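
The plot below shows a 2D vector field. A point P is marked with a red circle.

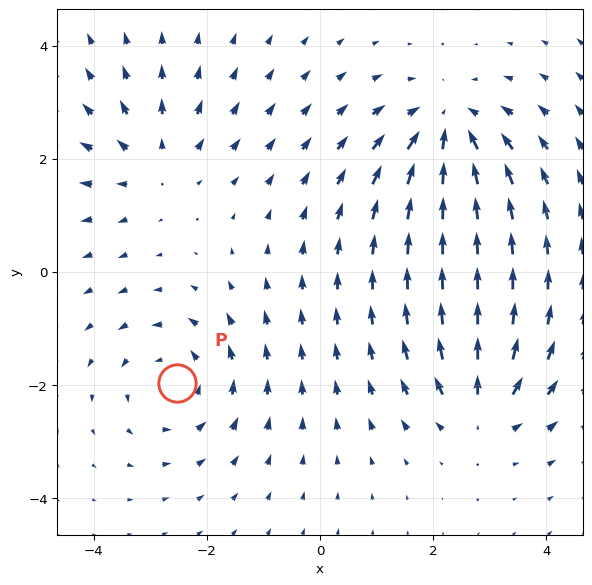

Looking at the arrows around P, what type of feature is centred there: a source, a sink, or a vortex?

vortex

At P (-2.5, -2.0) the arrows circulate counterclockwise. Divergence ≈0, curl about +3 — near-zero divergence with nonzero curl is a vortex.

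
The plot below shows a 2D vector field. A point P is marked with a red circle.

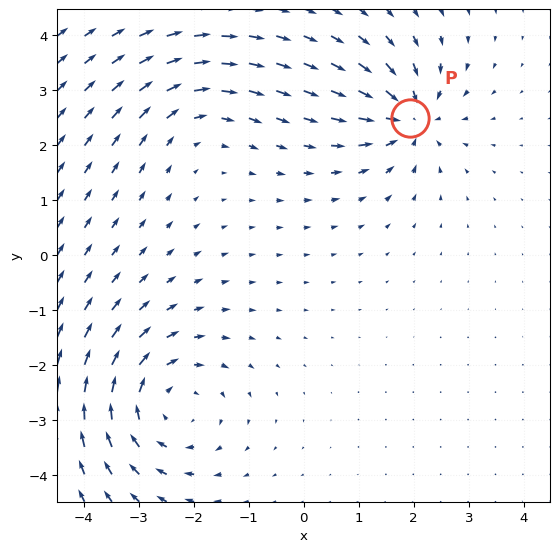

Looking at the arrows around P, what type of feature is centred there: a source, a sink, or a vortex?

At P (1.9, 2.5) the arrows converge inward. Divergence about -4, curl ≈0 — negative divergence with near-zero curl is a sink.

sink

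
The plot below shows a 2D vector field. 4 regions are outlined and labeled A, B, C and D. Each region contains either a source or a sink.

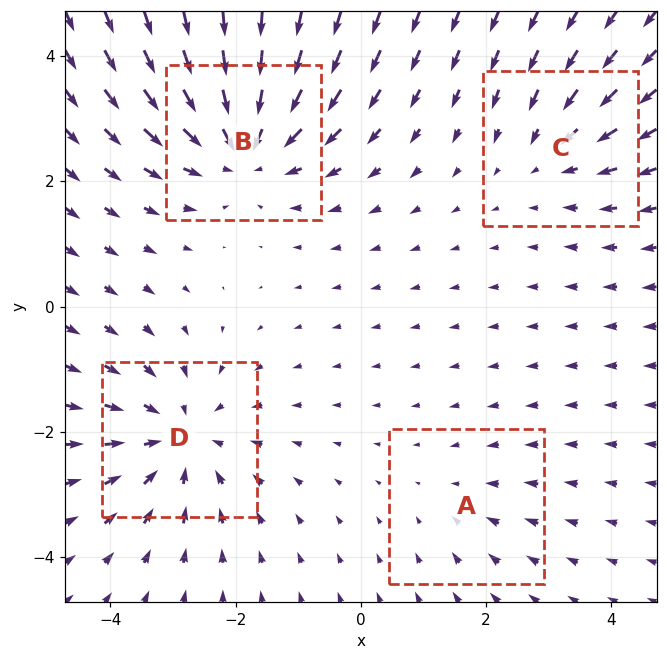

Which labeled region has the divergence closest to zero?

A

Divergence at each region's feature centre — A: about -2, B: about -6, C: about -3, D: about -5. Region A is closest to zero.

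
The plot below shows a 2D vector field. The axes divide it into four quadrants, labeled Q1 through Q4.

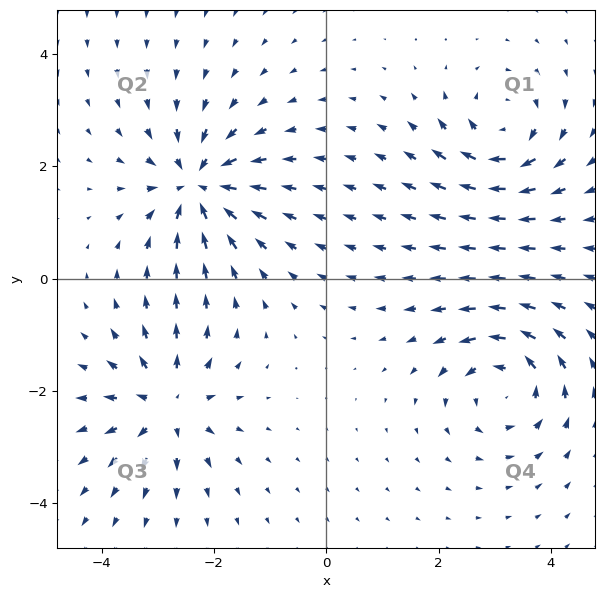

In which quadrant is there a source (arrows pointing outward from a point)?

The source sits at approximately (-2.8, -2.2), which lies in quadrant Q3. The divergence there is about +5, positive as expected for a source.

Q3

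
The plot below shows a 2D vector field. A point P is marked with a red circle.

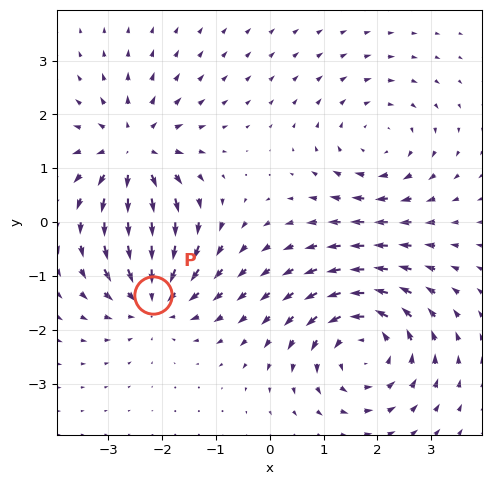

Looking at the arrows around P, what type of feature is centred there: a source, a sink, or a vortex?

sink

At P (-2.2, -1.4) the arrows converge inward. Divergence about -5, curl ≈0 — negative divergence with near-zero curl is a sink.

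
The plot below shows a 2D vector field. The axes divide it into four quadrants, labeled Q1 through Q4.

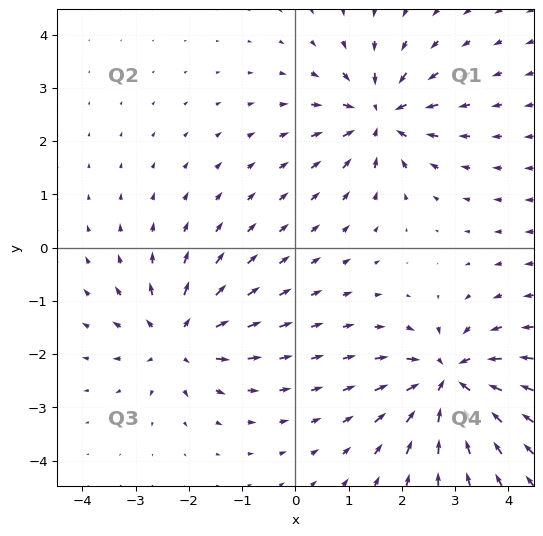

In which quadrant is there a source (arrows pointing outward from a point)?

Q3

The source sits at approximately (-2.2, -1.7), which lies in quadrant Q3. The divergence there is about +4, positive as expected for a source.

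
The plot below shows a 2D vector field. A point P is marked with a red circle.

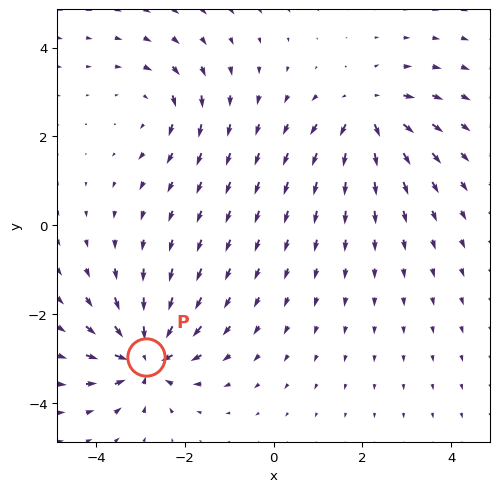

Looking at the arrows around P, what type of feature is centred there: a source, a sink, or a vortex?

At P (-2.9, -3.0) the arrows converge inward. Divergence about -7, curl ≈0 — negative divergence with near-zero curl is a sink.

sink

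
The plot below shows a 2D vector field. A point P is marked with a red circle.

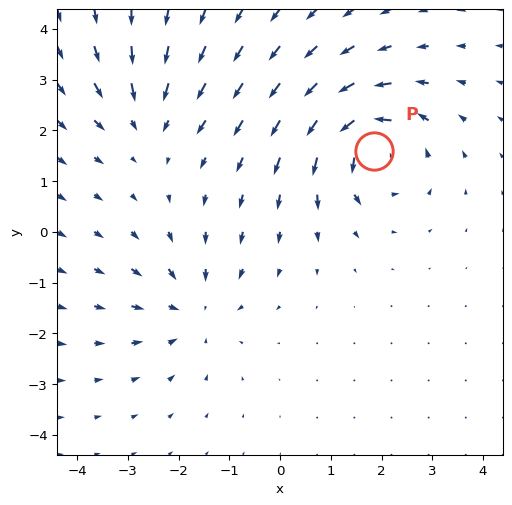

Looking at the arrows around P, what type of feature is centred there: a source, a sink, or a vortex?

At P (1.9, 1.6) the arrows circulate counterclockwise. Divergence ≈0, curl about +5 — near-zero divergence with nonzero curl is a vortex.

vortex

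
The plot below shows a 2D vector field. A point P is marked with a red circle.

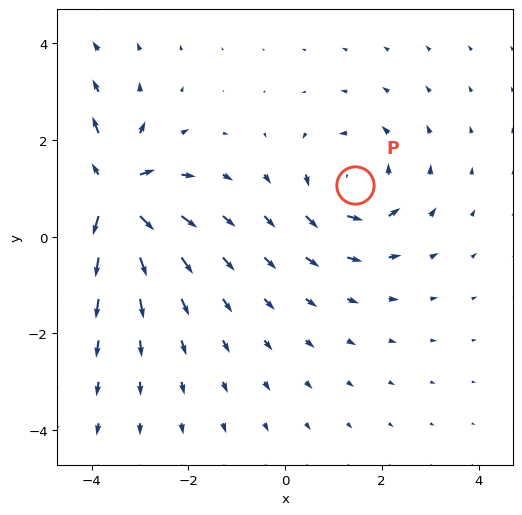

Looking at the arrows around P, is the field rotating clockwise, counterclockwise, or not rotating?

Near P at (1.4, 1.1) the arrows circulate counterclockwise. The curl (z-component) there is about +3; positive curl means counterclockwise rotation.

counterclockwise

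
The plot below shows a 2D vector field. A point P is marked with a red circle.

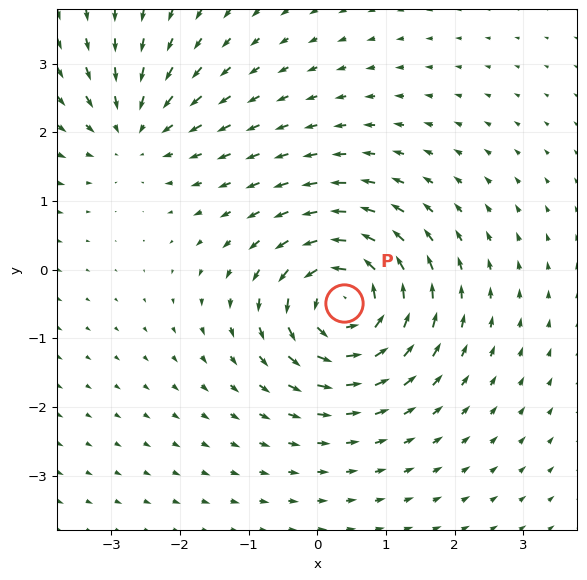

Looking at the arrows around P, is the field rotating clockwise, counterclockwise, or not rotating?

counterclockwise

Near P at (0.4, -0.5) the arrows circulate counterclockwise. The curl (z-component) there is about +6; positive curl means counterclockwise rotation.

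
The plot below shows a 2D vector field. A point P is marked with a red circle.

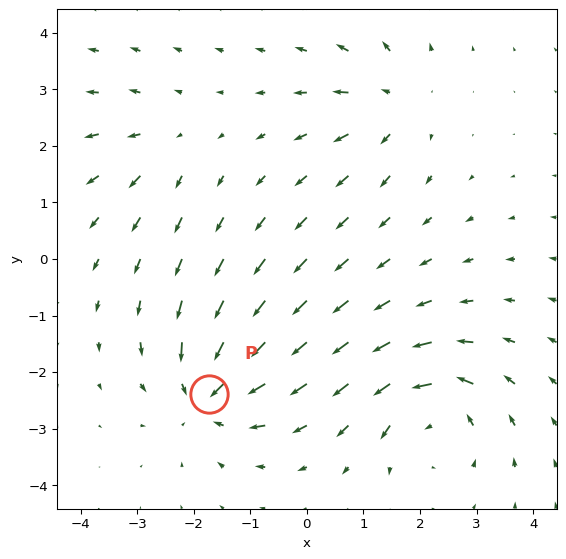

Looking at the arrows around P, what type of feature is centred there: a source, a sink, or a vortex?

sink

At P (-1.7, -2.4) the arrows converge inward. Divergence about -6, curl ≈0 — negative divergence with near-zero curl is a sink.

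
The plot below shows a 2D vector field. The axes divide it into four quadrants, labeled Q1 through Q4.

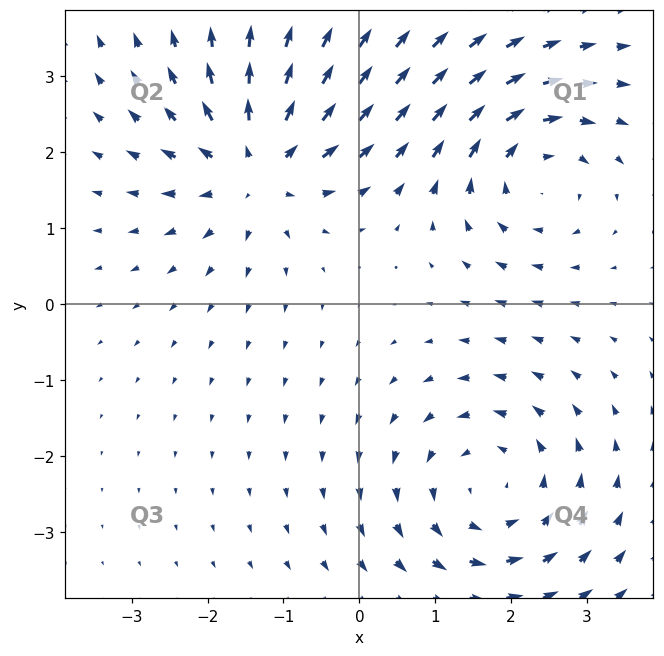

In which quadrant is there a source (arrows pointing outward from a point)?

The source sits at approximately (-1.4, 1.8), which lies in quadrant Q2. The divergence there is about +5, positive as expected for a source.

Q2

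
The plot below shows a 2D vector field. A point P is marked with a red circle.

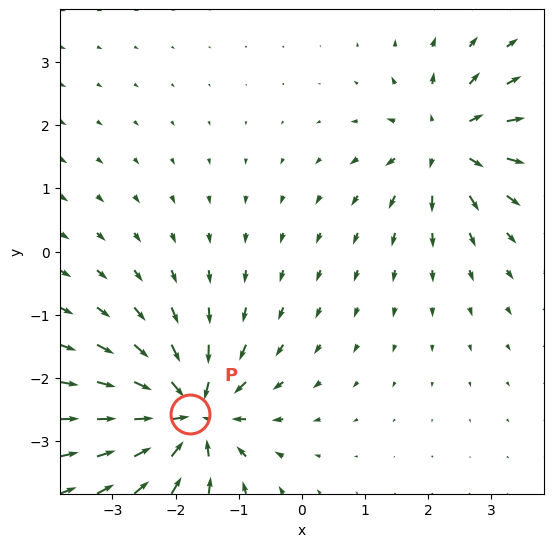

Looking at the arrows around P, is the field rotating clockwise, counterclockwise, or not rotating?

not rotating

Near P at (-1.8, -2.6) the arrows show no circulation. The curl there is ≈0.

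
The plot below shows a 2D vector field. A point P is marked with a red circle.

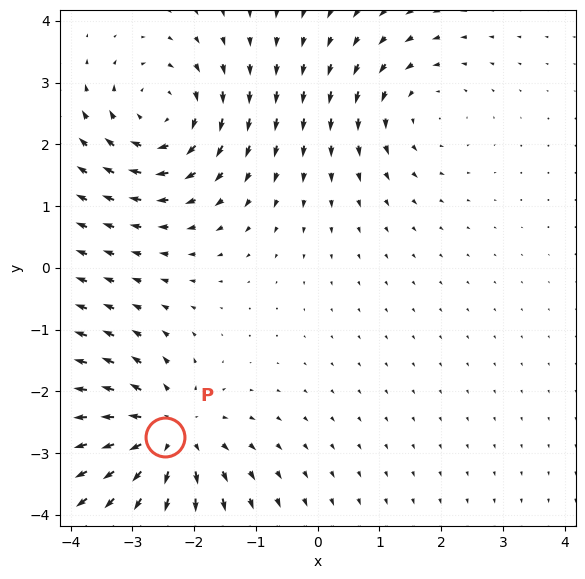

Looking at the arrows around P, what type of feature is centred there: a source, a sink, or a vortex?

At P (-2.5, -2.7) the arrows spread outward. Divergence about +4, curl ≈0 — positive divergence with near-zero curl is a source.

source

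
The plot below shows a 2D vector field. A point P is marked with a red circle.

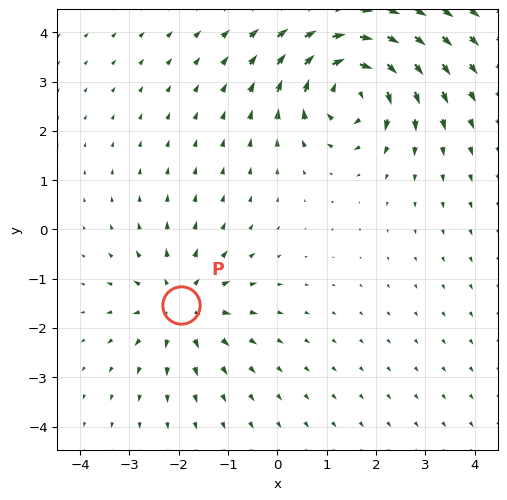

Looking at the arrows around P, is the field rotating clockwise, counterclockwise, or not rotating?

Near P at (-2.0, -1.5) the arrows show no circulation. The curl there is ≈0.

not rotating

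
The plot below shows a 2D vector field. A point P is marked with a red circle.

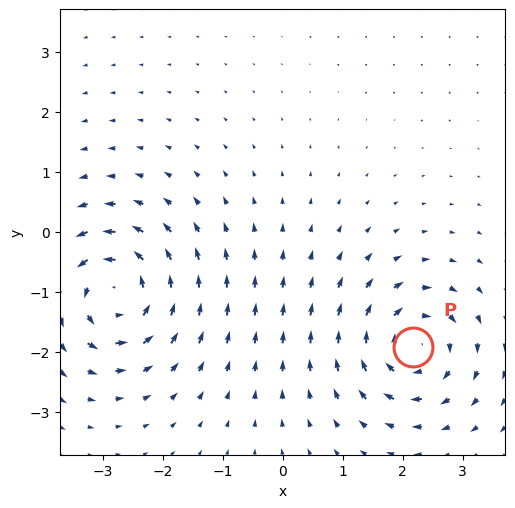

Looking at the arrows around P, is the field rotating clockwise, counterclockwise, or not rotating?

clockwise

Near P at (2.2, -1.9) the arrows circulate clockwise. The curl (z-component) there is about -5; negative curl means clockwise rotation.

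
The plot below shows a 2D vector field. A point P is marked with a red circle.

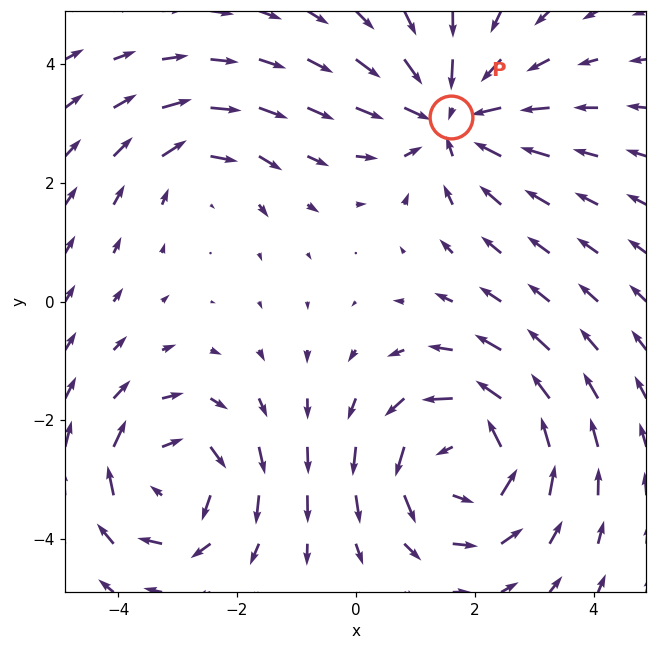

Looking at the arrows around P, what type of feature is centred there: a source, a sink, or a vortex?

At P (1.6, 3.1) the arrows converge inward. Divergence about -4, curl ≈0 — negative divergence with near-zero curl is a sink.

sink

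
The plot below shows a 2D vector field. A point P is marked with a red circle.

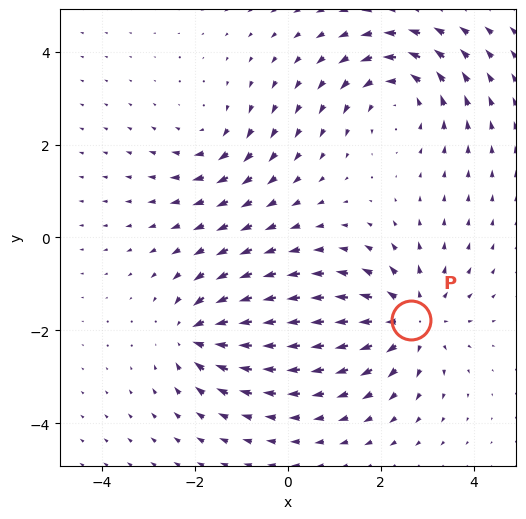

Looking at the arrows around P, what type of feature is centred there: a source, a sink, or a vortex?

At P (2.7, -1.8) the arrows spread outward. Divergence about +5, curl ≈0 — positive divergence with near-zero curl is a source.

source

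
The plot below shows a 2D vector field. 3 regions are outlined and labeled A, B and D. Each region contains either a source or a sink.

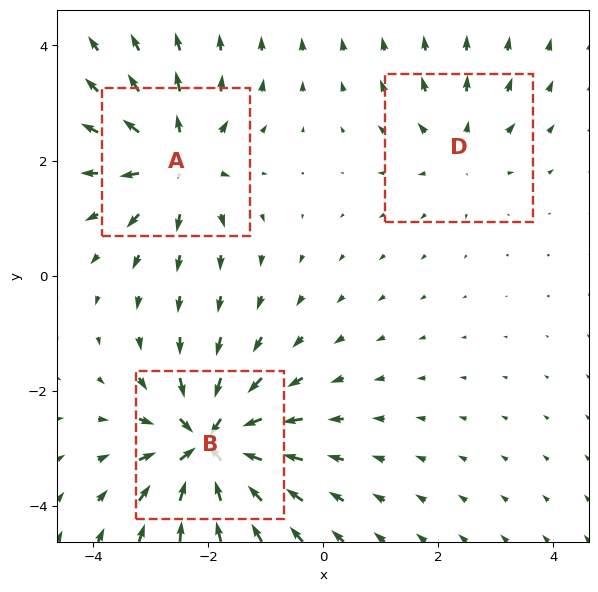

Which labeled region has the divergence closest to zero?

Divergence at each region's feature centre — A: about +4, B: about -6, D: about +2. Region D is closest to zero.

D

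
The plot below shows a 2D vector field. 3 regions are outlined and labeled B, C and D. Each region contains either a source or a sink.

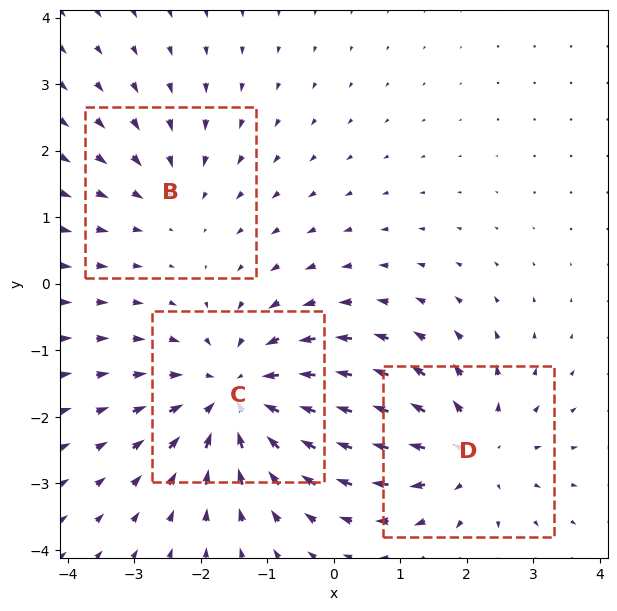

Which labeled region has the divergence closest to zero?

Divergence at each region's feature centre — B: about -2, C: about -4, D: about +3. Region B is closest to zero.

B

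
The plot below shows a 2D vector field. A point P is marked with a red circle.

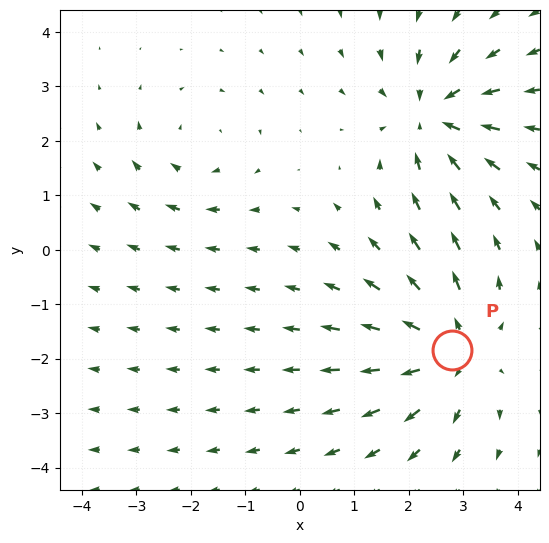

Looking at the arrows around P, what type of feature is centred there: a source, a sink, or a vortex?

source

At P (2.8, -1.9) the arrows spread outward. Divergence about +4, curl ≈0 — positive divergence with near-zero curl is a source.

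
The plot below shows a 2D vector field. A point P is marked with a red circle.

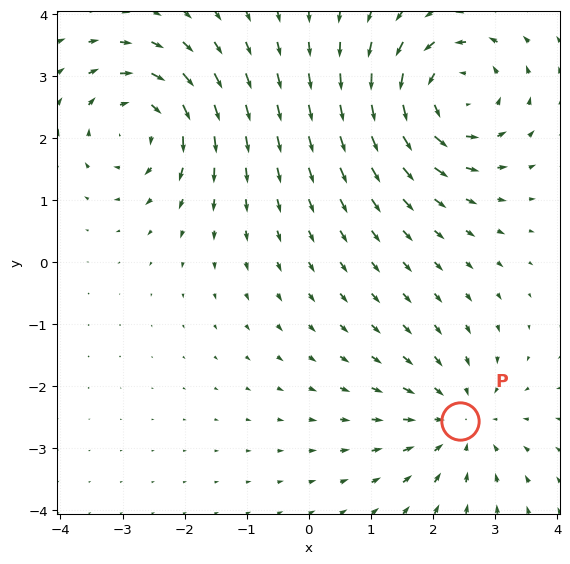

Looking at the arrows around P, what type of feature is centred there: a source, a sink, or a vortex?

sink

At P (2.4, -2.6) the arrows converge inward. Divergence about -3, curl ≈0 — negative divergence with near-zero curl is a sink.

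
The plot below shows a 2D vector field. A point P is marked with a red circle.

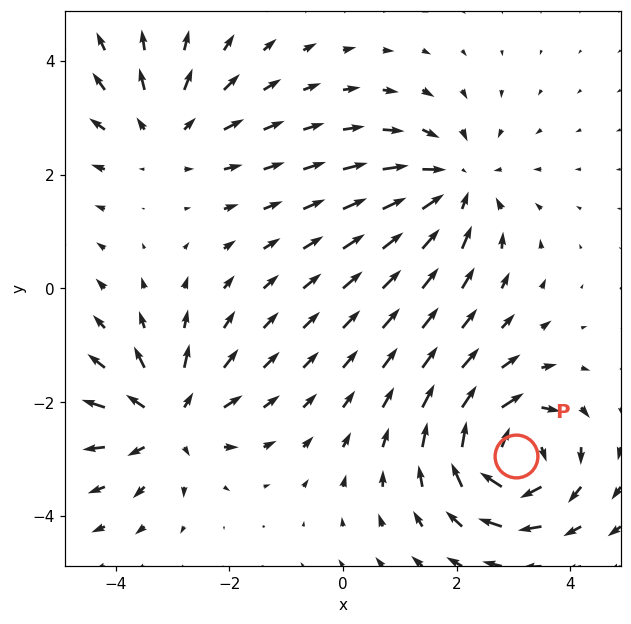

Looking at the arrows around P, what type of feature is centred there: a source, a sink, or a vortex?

vortex

At P (3.0, -3.0) the arrows circulate clockwise. Divergence ≈0, curl about -6 — near-zero divergence with nonzero curl is a vortex.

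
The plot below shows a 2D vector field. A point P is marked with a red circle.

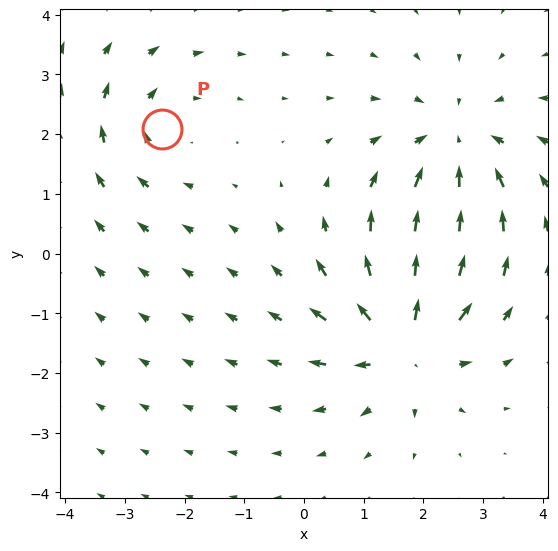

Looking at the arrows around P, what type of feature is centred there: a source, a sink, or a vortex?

vortex

At P (-2.4, 2.1) the arrows circulate clockwise. Divergence ≈0, curl about -3 — near-zero divergence with nonzero curl is a vortex.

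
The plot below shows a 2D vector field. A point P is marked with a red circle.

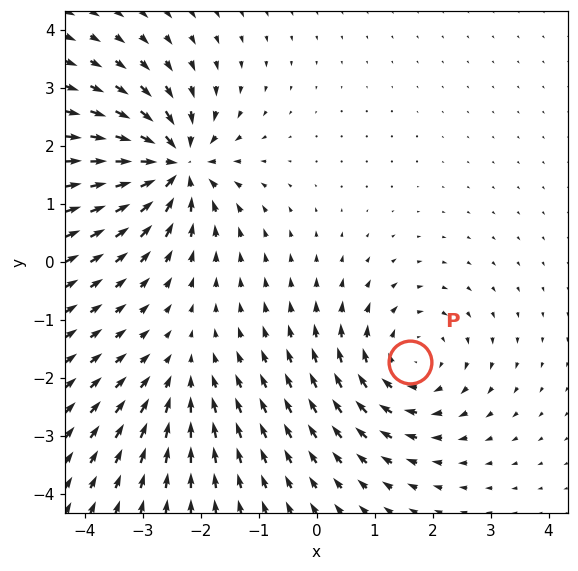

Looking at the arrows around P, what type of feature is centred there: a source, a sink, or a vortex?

At P (1.6, -1.7) the arrows circulate clockwise. Divergence ≈0, curl about -4 — near-zero divergence with nonzero curl is a vortex.

vortex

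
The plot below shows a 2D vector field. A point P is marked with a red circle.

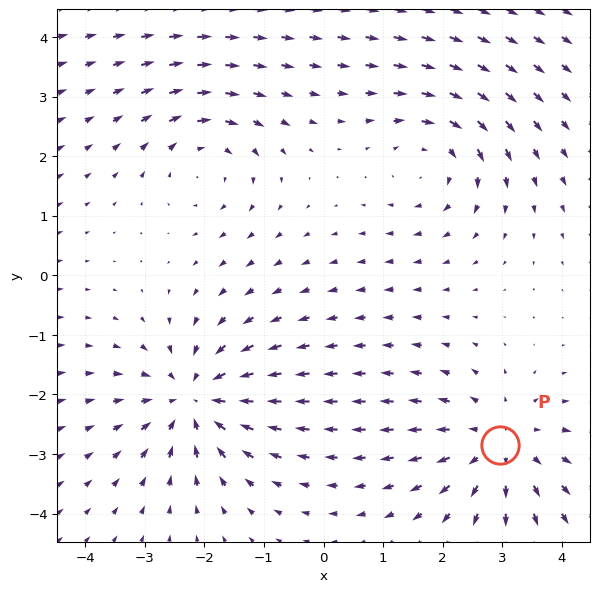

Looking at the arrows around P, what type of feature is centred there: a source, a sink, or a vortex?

At P (3.0, -2.8) the arrows spread outward. Divergence about +4, curl ≈0 — positive divergence with near-zero curl is a source.

source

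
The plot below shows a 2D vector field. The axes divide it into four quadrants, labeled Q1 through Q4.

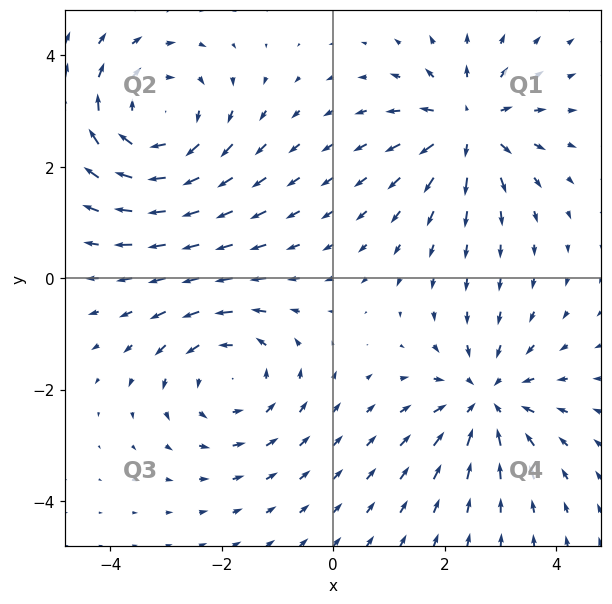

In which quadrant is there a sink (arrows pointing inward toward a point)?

Q4

The sink sits at approximately (2.7, -2.2), which lies in quadrant Q4. The divergence there is about -3, negative as expected for a sink.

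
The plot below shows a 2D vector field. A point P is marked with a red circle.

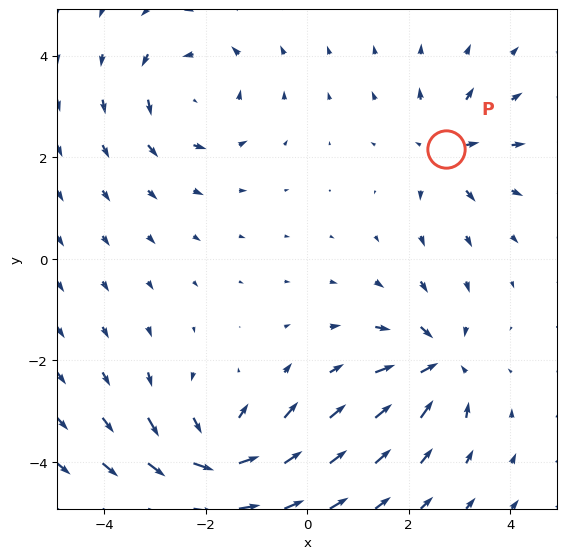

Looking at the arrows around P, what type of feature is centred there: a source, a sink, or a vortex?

At P (2.7, 2.2) the arrows spread outward. Divergence about +4, curl ≈0 — positive divergence with near-zero curl is a source.

source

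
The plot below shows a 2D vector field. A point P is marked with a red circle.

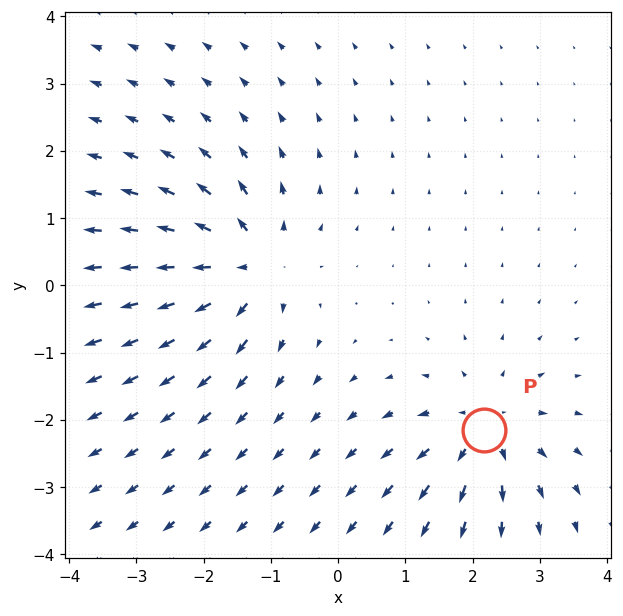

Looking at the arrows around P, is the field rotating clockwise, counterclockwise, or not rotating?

Near P at (2.2, -2.2) the arrows show no circulation. The curl there is ≈0.

not rotating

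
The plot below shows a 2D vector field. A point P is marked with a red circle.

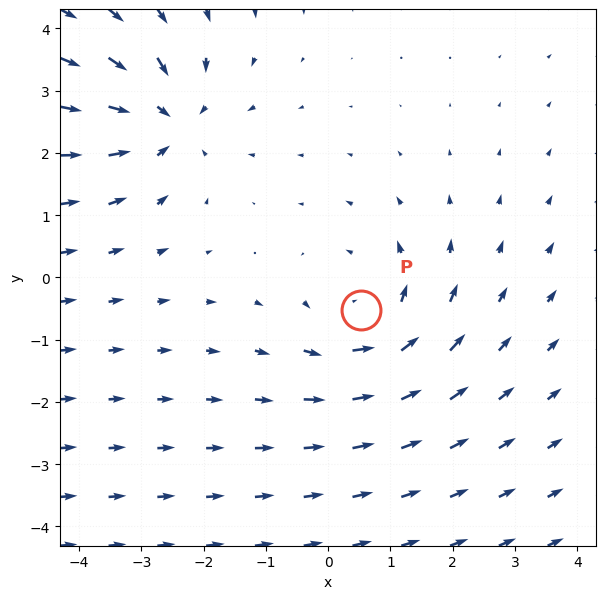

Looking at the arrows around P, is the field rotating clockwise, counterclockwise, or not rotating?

Near P at (0.5, -0.5) the arrows circulate counterclockwise. The curl (z-component) there is about +2; positive curl means counterclockwise rotation.

counterclockwise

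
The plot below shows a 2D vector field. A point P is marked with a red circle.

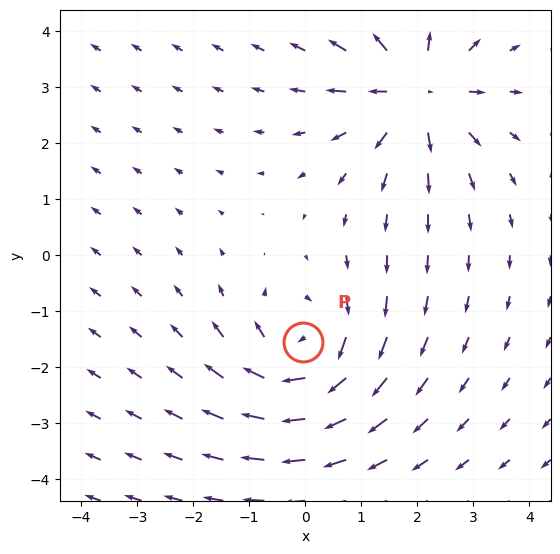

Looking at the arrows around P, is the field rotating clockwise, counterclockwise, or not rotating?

clockwise

Near P at (-0.0, -1.6) the arrows circulate clockwise. The curl (z-component) there is about -4; negative curl means clockwise rotation.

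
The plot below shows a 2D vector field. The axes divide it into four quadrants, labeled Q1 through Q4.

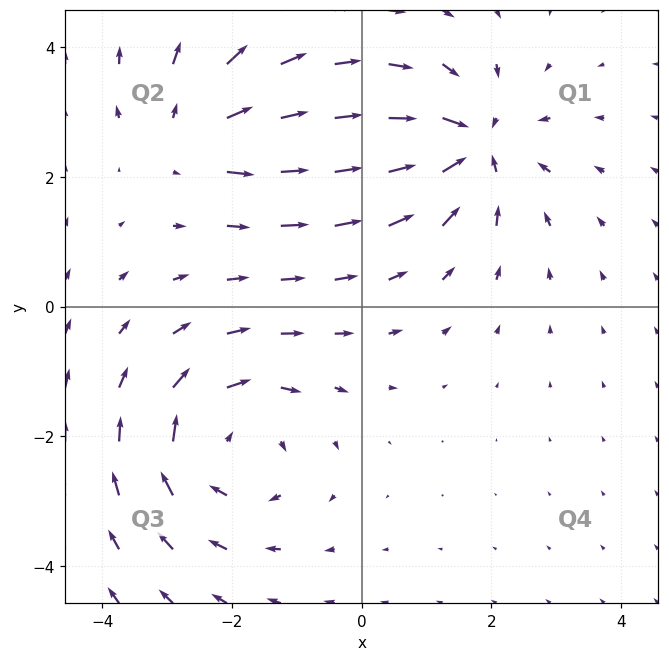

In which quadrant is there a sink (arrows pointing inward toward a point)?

Q1

The sink sits at approximately (1.7, 2.5), which lies in quadrant Q1. The divergence there is about -5, negative as expected for a sink.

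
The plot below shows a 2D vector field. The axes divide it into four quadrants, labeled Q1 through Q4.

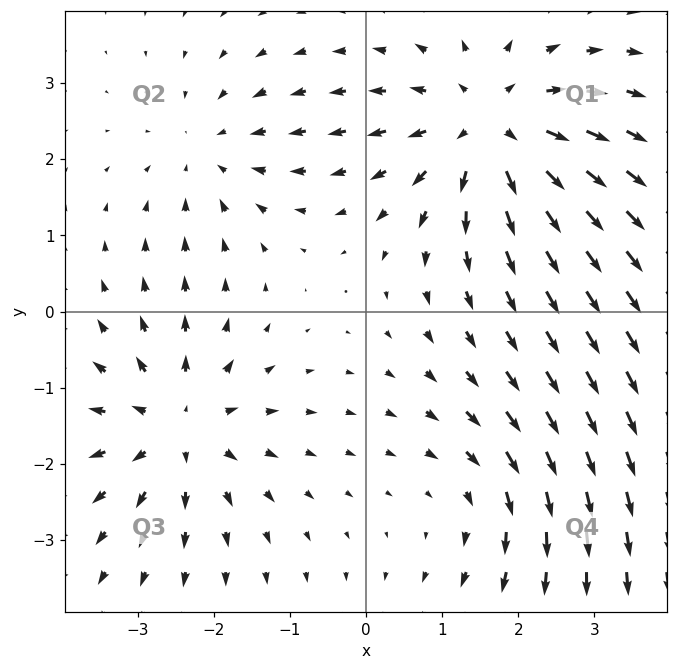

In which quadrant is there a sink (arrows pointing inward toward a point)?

Q2

The sink sits at approximately (-2.0, 2.1), which lies in quadrant Q2. The divergence there is about -2, negative as expected for a sink.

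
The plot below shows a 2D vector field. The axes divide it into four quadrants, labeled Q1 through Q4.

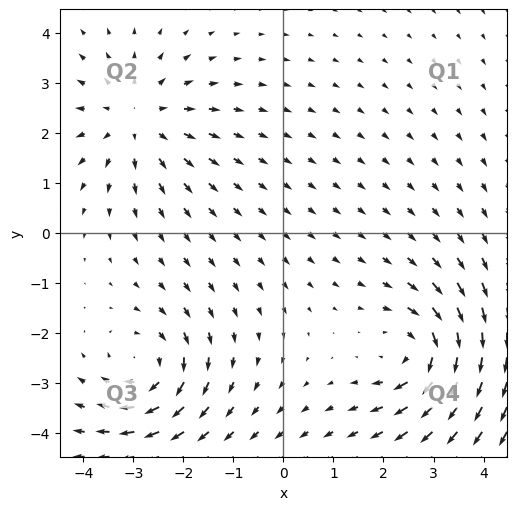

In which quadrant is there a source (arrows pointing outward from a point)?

Q2

The source sits at approximately (-2.9, 2.3), which lies in quadrant Q2. The divergence there is about +4, positive as expected for a source.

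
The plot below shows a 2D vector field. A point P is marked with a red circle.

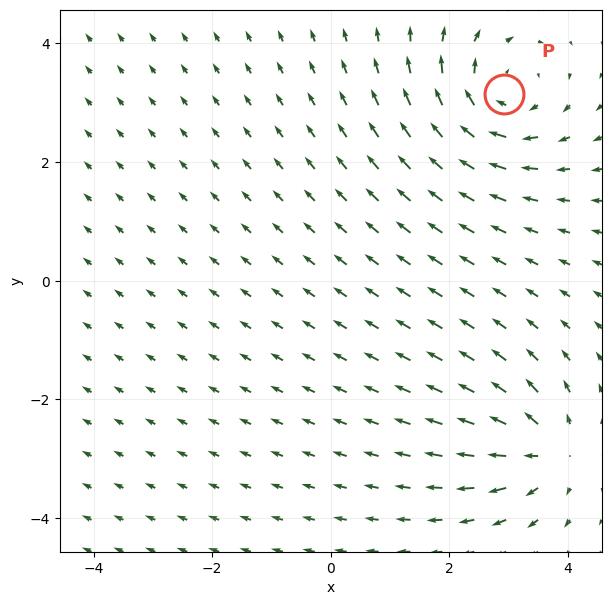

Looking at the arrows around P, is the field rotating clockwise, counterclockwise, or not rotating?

Near P at (2.9, 3.1) the arrows circulate clockwise. The curl (z-component) there is about -4; negative curl means clockwise rotation.

clockwise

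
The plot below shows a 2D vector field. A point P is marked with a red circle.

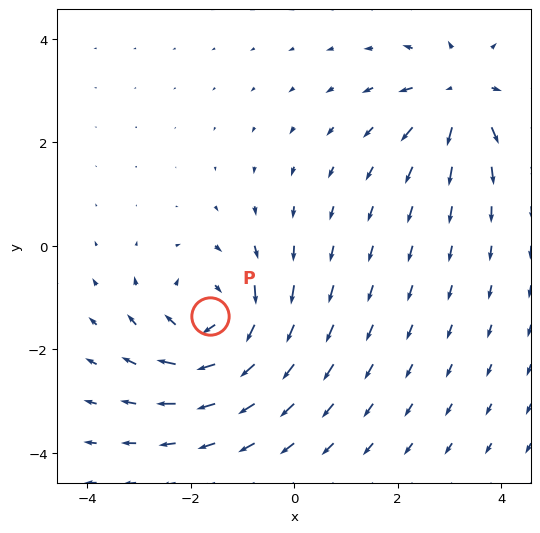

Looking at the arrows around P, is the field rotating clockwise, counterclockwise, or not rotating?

clockwise

Near P at (-1.6, -1.4) the arrows circulate clockwise. The curl (z-component) there is about -5; negative curl means clockwise rotation.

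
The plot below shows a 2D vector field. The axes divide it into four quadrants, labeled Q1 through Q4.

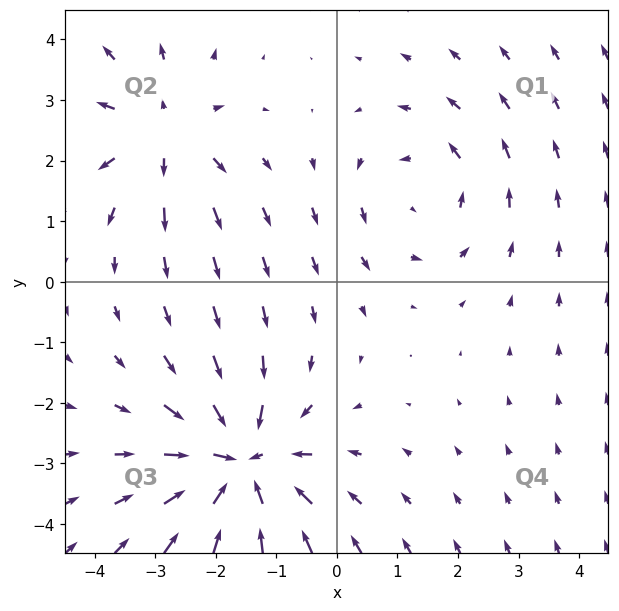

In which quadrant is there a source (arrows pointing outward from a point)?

The source sits at approximately (-2.9, 2.4), which lies in quadrant Q2. The divergence there is about +3, positive as expected for a source.

Q2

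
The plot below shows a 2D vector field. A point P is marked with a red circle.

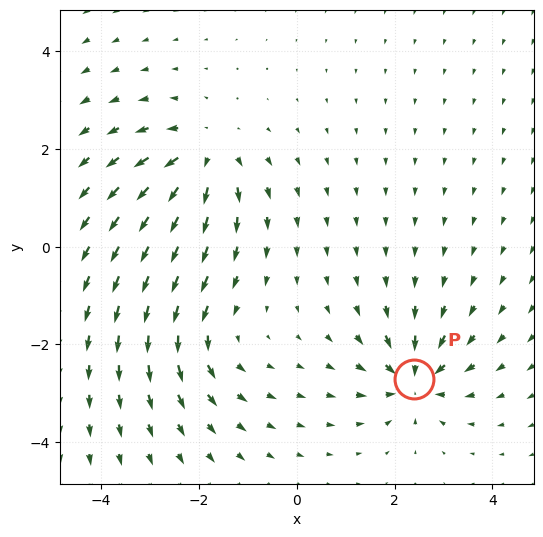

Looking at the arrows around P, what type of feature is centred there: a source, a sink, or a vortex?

At P (2.4, -2.7) the arrows converge inward. Divergence about -5, curl ≈0 — negative divergence with near-zero curl is a sink.

sink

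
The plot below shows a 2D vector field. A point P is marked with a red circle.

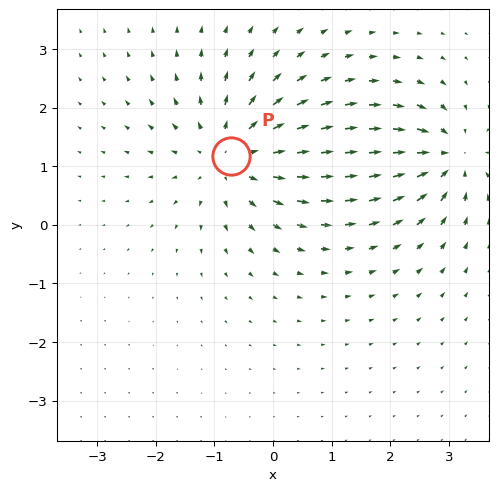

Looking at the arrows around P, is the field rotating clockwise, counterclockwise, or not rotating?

not rotating

Near P at (-0.7, 1.2) the arrows show no circulation. The curl there is ≈0.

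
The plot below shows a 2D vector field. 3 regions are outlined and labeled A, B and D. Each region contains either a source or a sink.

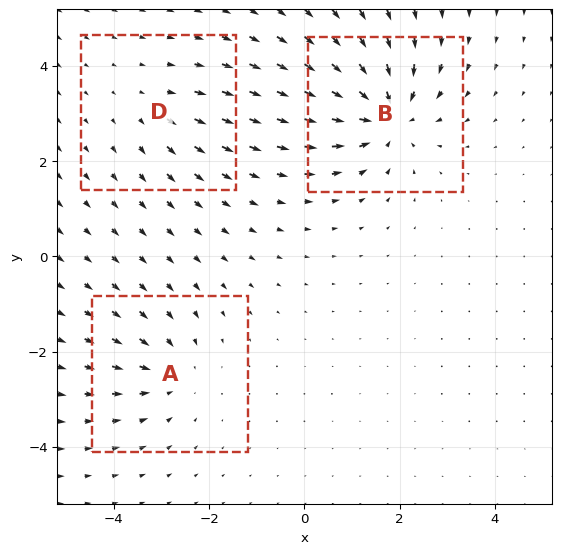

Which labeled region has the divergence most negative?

Divergence at each region's feature centre — A: about -3, B: about -5, D: about +2. Region B is most negative.

B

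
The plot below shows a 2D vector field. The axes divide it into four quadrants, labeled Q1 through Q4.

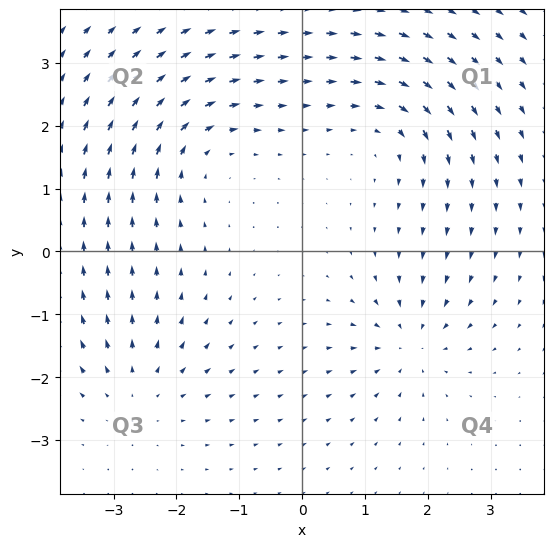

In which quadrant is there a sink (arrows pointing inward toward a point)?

Q4

The sink sits at approximately (1.7, -1.4), which lies in quadrant Q4. The divergence there is about -5, negative as expected for a sink.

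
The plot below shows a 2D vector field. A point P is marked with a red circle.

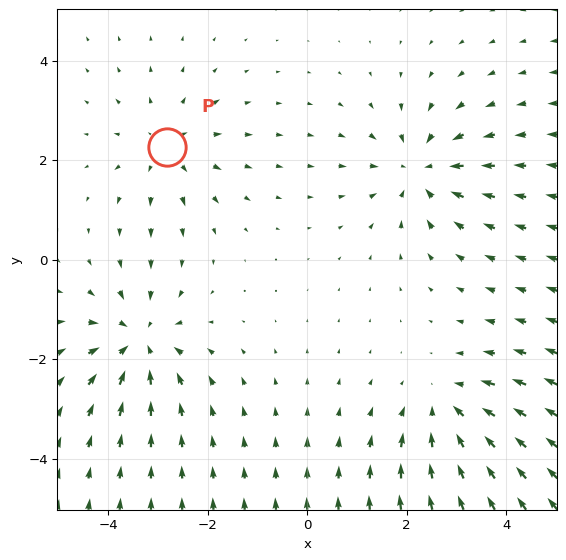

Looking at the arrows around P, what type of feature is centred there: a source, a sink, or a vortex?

At P (-2.8, 2.3) the arrows spread outward. Divergence about +3, curl ≈0 — positive divergence with near-zero curl is a source.

source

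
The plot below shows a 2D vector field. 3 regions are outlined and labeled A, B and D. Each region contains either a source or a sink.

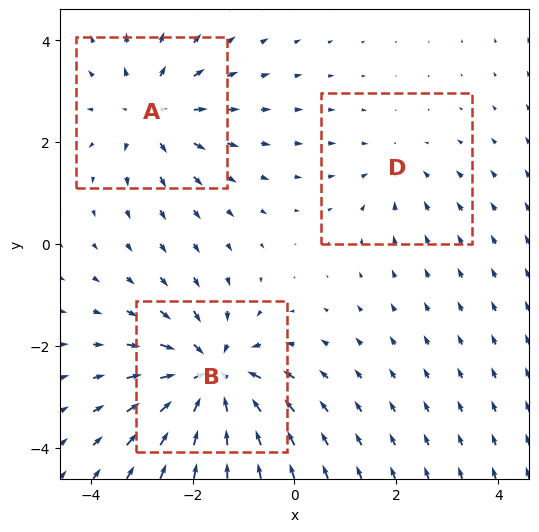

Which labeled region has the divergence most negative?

B

Divergence at each region's feature centre — A: about +3, B: about -5, D: about -2. Region B is most negative.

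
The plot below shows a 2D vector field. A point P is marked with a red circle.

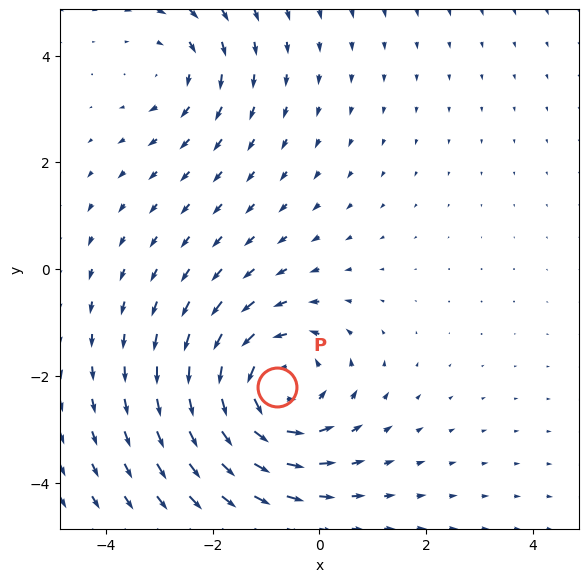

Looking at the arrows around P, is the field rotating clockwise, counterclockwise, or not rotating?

Near P at (-0.8, -2.2) the arrows circulate counterclockwise. The curl (z-component) there is about +4; positive curl means counterclockwise rotation.

counterclockwise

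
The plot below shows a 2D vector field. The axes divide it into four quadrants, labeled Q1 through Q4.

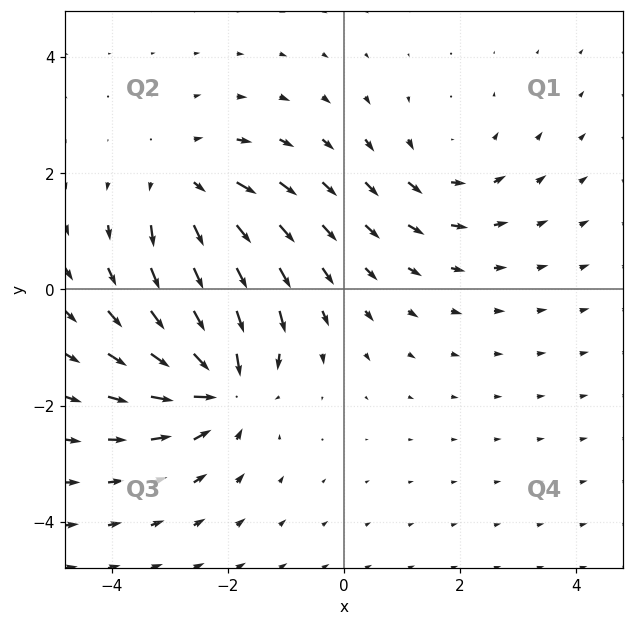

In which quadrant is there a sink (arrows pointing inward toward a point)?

Q3

The sink sits at approximately (-2.1, -1.6), which lies in quadrant Q3. The divergence there is about -5, negative as expected for a sink.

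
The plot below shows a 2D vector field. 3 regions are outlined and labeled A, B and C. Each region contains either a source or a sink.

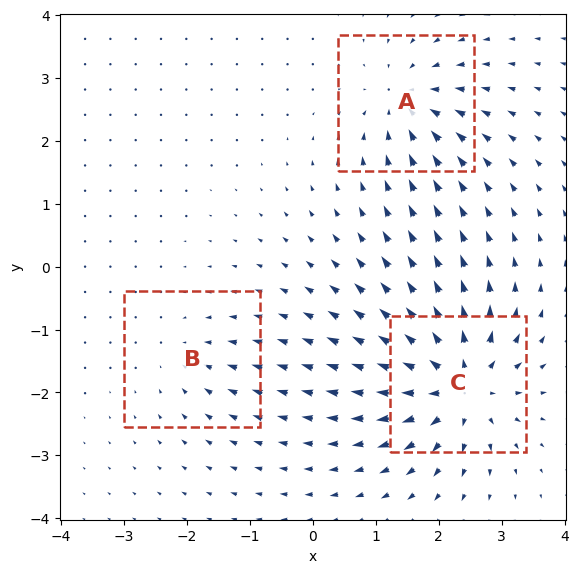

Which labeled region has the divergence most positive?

Divergence at each region's feature centre — A: about -4, B: about -2, C: about +7. Region C is most positive.

C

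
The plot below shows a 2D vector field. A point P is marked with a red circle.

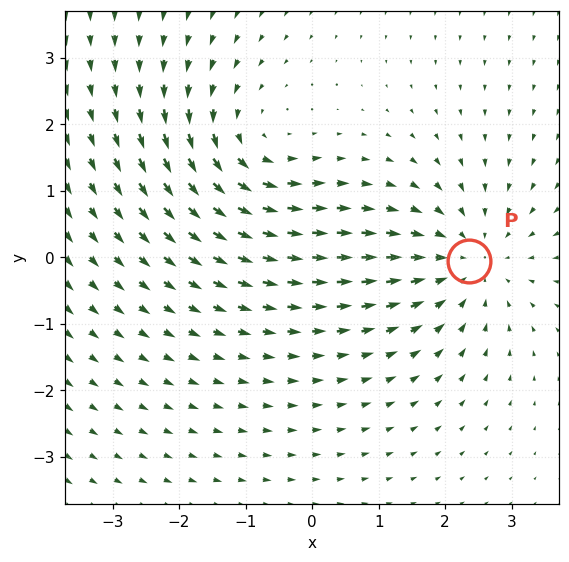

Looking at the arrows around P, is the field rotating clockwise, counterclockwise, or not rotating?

not rotating

Near P at (2.4, -0.0) the arrows show no circulation. The curl there is ≈0.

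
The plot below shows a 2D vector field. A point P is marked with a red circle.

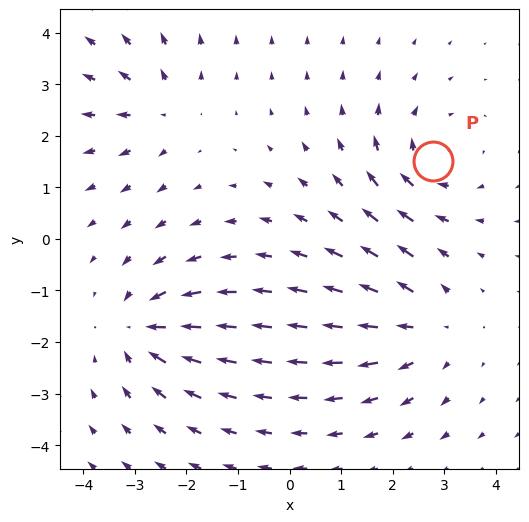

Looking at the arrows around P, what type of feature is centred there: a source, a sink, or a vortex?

vortex

At P (2.8, 1.5) the arrows circulate clockwise. Divergence ≈0, curl about -3 — near-zero divergence with nonzero curl is a vortex.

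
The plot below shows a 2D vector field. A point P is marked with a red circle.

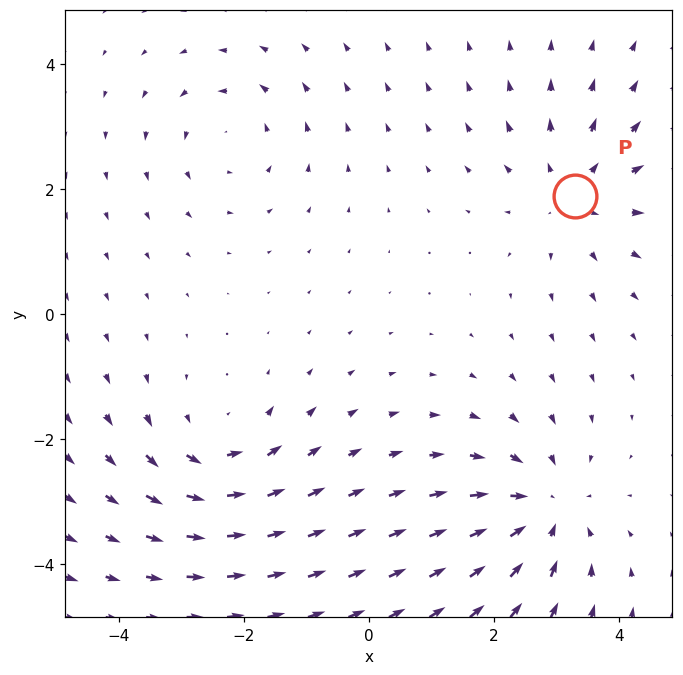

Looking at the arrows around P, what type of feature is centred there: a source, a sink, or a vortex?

At P (3.3, 1.9) the arrows spread outward. Divergence about +4, curl ≈0 — positive divergence with near-zero curl is a source.

source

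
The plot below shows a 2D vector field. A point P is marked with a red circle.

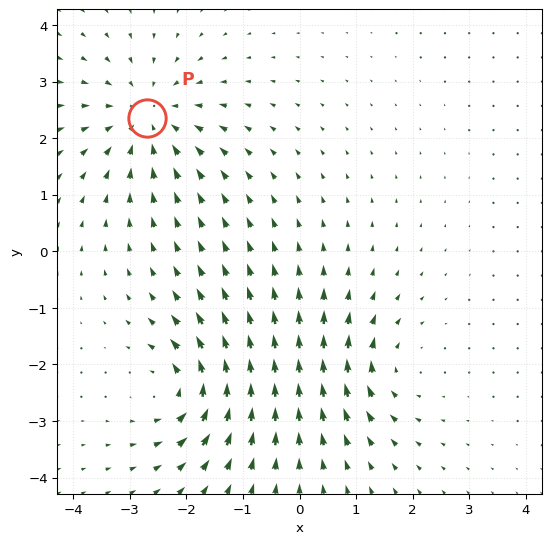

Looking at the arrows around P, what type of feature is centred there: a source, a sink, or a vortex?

At P (-2.7, 2.4) the arrows converge inward. Divergence about -4, curl ≈0 — negative divergence with near-zero curl is a sink.

sink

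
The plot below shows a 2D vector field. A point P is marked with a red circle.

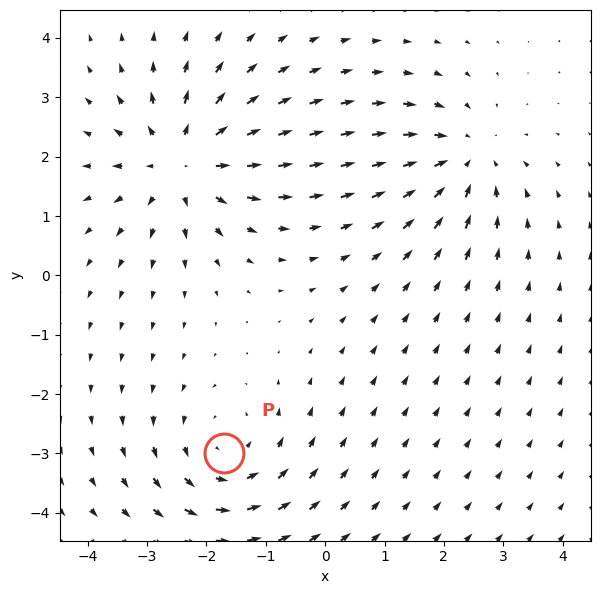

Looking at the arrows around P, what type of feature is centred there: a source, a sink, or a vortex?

vortex

At P (-1.7, -3.0) the arrows circulate counterclockwise. Divergence ≈0, curl about +3 — near-zero divergence with nonzero curl is a vortex.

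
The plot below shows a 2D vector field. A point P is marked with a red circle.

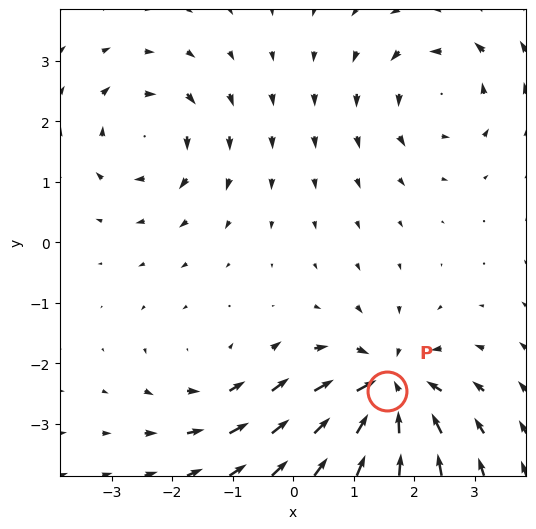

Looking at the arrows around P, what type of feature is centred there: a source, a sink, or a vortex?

sink

At P (1.6, -2.5) the arrows converge inward. Divergence about -7, curl ≈0 — negative divergence with near-zero curl is a sink.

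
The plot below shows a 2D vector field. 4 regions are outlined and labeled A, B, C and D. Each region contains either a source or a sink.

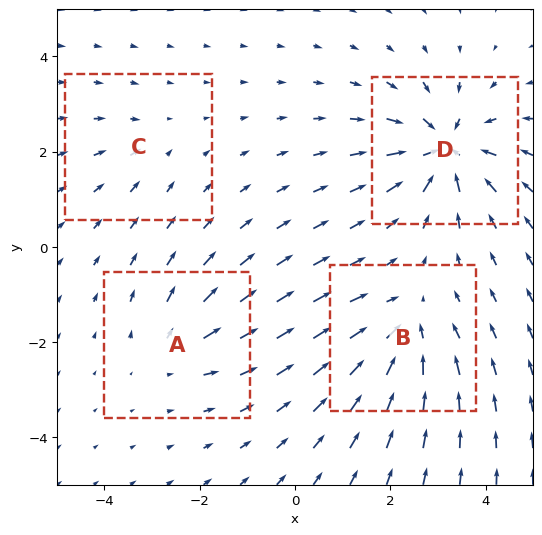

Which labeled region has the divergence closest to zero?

Divergence at each region's feature centre — A: about +4, B: about -5, C: about -2, D: about -8. Region C is closest to zero.

C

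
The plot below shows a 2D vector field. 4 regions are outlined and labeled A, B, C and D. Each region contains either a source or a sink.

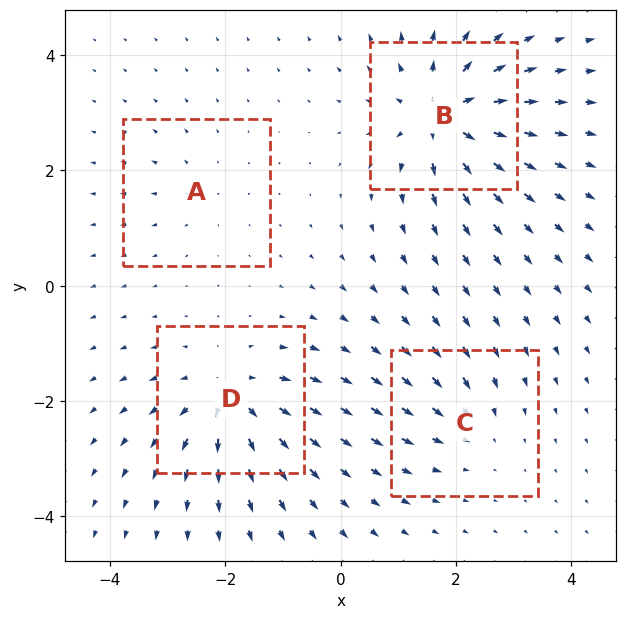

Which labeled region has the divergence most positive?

Divergence at each region's feature centre — A: about +2, B: about +7, C: about -3, D: about +6. Region B is most positive.

B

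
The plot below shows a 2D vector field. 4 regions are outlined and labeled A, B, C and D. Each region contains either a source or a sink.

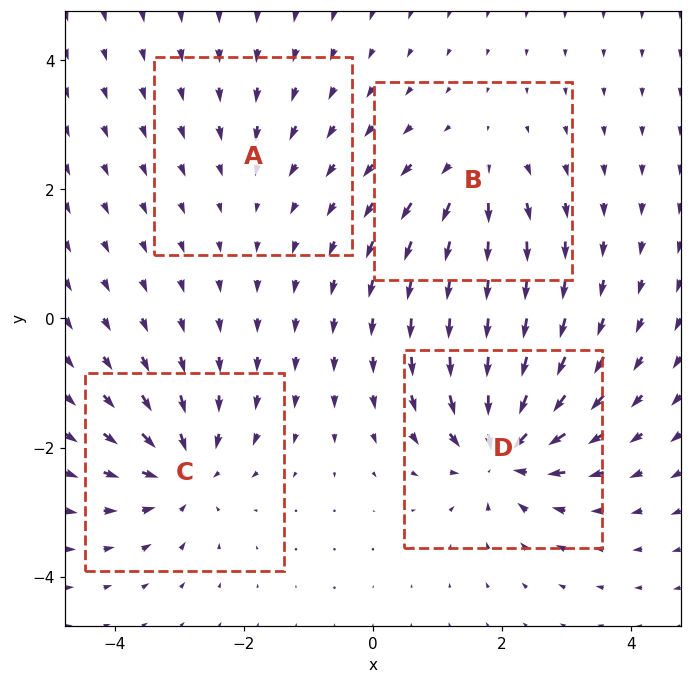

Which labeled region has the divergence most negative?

D

Divergence at each region's feature centre — A: about -2, B: about +4, C: about -6, D: about -8. Region D is most negative.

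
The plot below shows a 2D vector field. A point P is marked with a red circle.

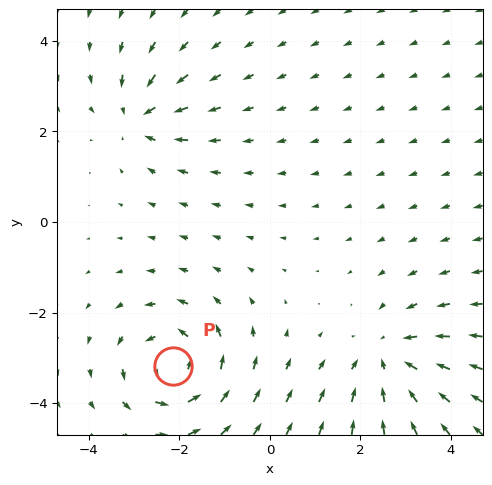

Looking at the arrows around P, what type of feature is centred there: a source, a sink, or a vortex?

vortex

At P (-2.1, -3.2) the arrows circulate counterclockwise. Divergence ≈0, curl about +5 — near-zero divergence with nonzero curl is a vortex.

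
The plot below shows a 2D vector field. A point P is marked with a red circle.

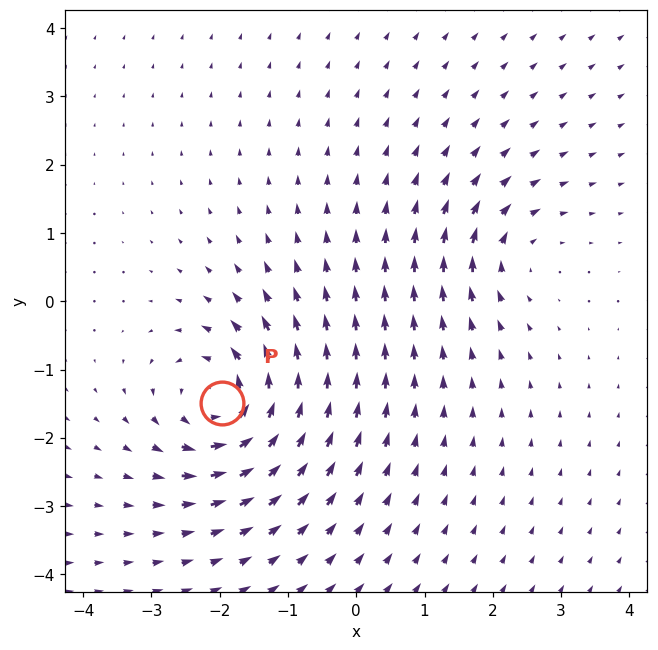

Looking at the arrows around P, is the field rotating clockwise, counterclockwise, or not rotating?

counterclockwise

Near P at (-2.0, -1.5) the arrows circulate counterclockwise. The curl (z-component) there is about +6; positive curl means counterclockwise rotation.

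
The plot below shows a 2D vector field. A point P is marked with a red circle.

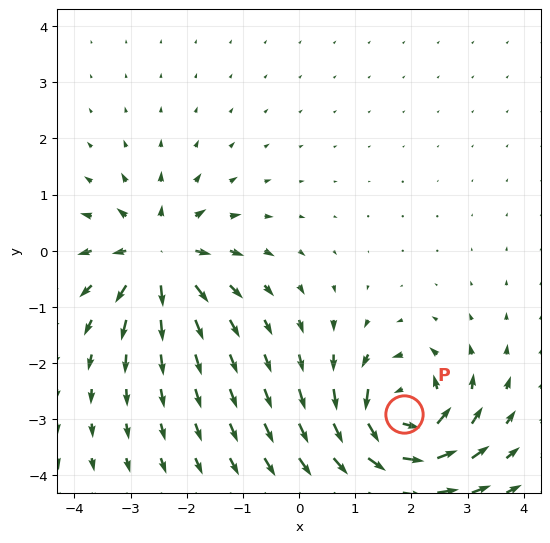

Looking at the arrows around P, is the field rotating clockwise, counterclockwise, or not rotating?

counterclockwise

Near P at (1.9, -2.9) the arrows circulate counterclockwise. The curl (z-component) there is about +7; positive curl means counterclockwise rotation.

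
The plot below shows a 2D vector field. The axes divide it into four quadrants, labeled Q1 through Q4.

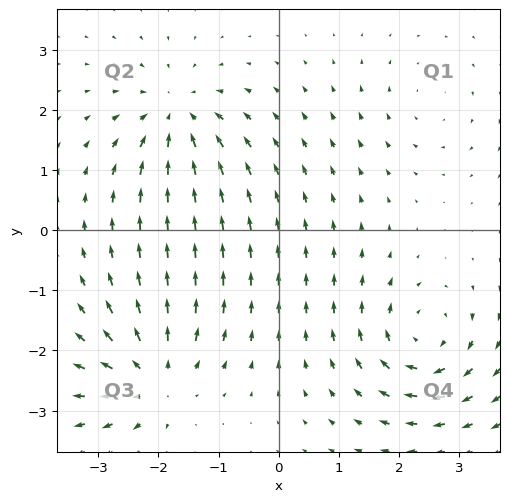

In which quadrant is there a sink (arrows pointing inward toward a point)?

Q2

The sink sits at approximately (-1.7, 1.9), which lies in quadrant Q2. The divergence there is about -6, negative as expected for a sink.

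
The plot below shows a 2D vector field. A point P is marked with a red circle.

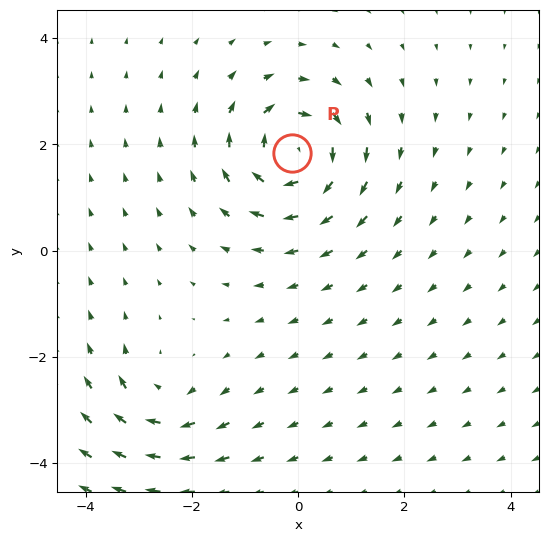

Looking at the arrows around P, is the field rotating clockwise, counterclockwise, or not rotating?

clockwise

Near P at (-0.1, 1.8) the arrows circulate clockwise. The curl (z-component) there is about -7; negative curl means clockwise rotation.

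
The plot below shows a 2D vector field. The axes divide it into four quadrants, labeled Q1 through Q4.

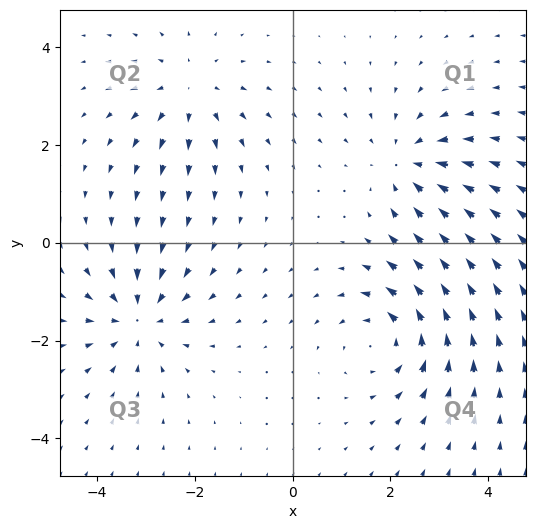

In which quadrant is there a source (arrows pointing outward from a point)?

The source sits at approximately (-2.1, 3.1), which lies in quadrant Q2. The divergence there is about +4, positive as expected for a source.

Q2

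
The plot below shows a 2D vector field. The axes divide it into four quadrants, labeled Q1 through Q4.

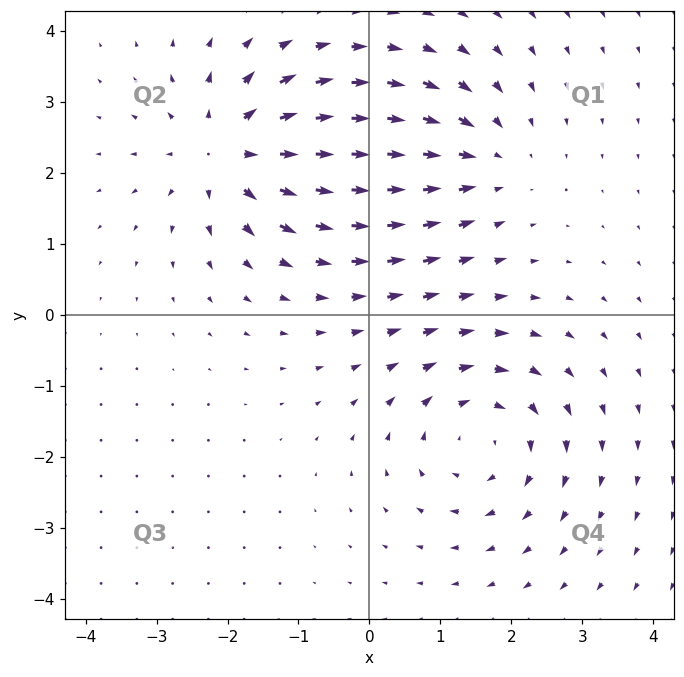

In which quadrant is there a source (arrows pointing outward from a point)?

Q2

The source sits at approximately (-2.0, 2.3), which lies in quadrant Q2. The divergence there is about +6, positive as expected for a source.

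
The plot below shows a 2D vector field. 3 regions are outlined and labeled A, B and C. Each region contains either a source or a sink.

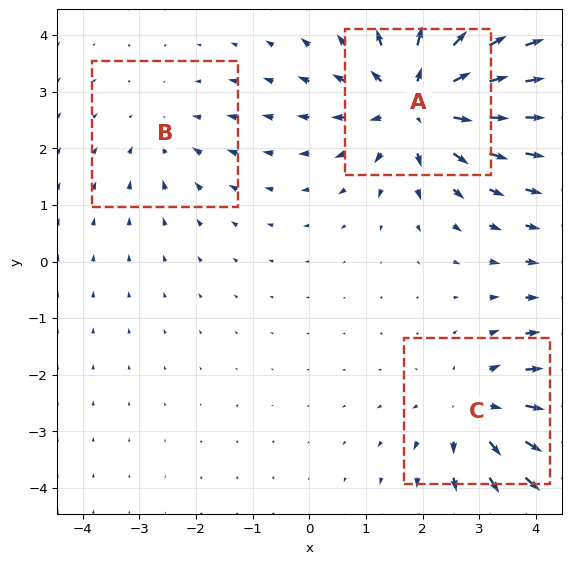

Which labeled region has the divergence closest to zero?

Divergence at each region's feature centre — A: about +5, B: about -2, C: about +3. Region B is closest to zero.

B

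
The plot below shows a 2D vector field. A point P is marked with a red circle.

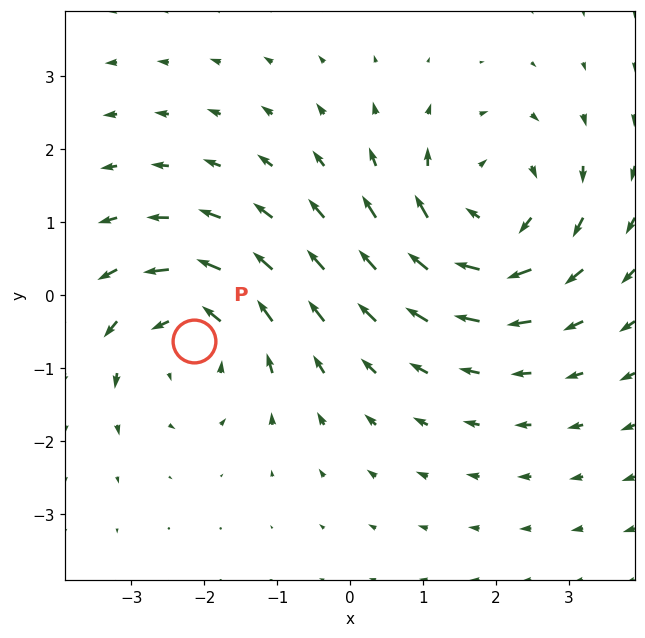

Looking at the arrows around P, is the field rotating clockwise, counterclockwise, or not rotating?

Near P at (-2.1, -0.6) the arrows circulate counterclockwise. The curl (z-component) there is about +4; positive curl means counterclockwise rotation.

counterclockwise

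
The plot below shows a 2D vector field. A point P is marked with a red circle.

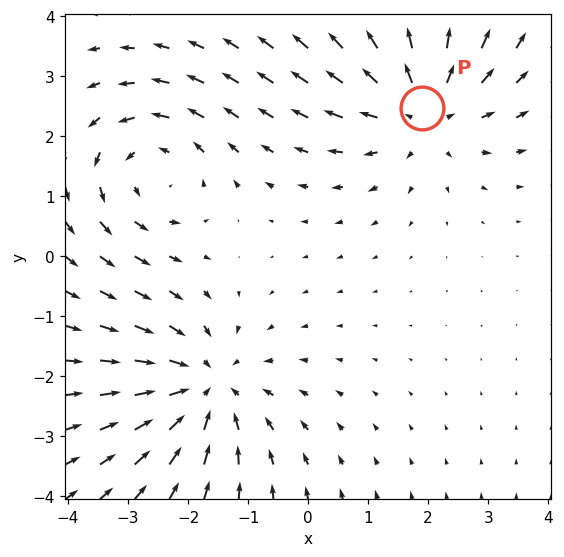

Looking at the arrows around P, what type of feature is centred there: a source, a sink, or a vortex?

At P (1.9, 2.5) the arrows spread outward. Divergence about +4, curl ≈0 — positive divergence with near-zero curl is a source.

source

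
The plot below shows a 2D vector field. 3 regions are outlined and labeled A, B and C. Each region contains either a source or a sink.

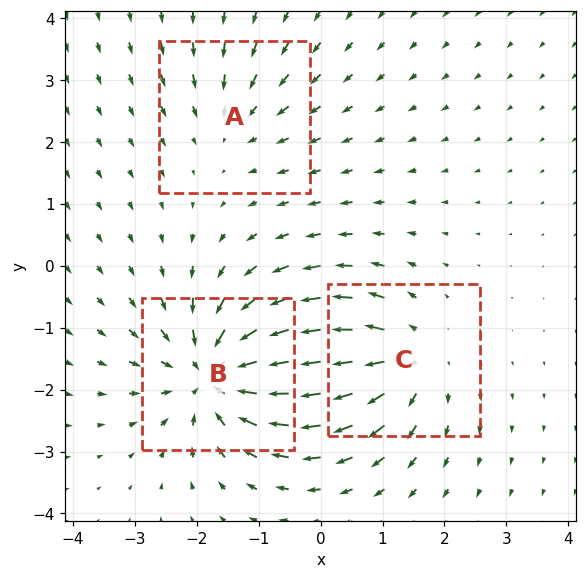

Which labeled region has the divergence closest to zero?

A

Divergence at each region's feature centre — A: about -2, B: about -5, C: about +4. Region A is closest to zero.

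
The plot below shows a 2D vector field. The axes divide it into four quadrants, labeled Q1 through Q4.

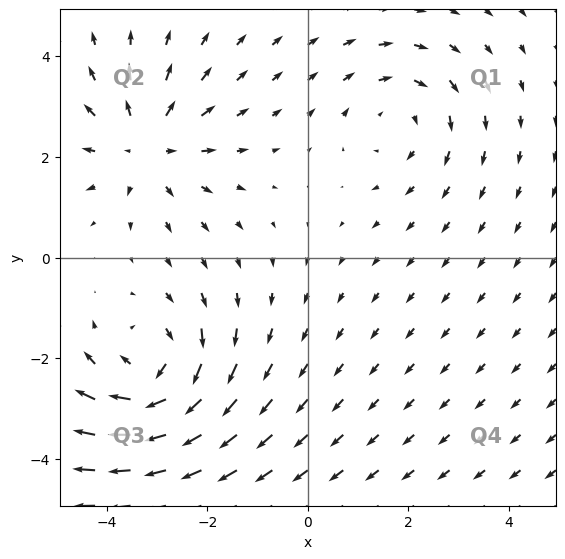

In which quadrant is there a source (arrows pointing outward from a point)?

The source sits at approximately (-3.2, 2.2), which lies in quadrant Q2. The divergence there is about +4, positive as expected for a source.

Q2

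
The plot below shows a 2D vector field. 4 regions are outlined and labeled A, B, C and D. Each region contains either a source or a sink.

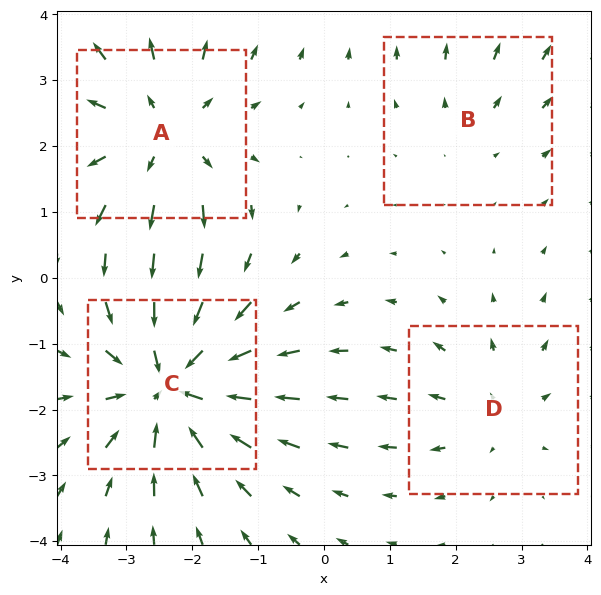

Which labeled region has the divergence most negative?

Divergence at each region's feature centre — A: about +5, B: about +2, C: about -6, D: about +3. Region C is most negative.

C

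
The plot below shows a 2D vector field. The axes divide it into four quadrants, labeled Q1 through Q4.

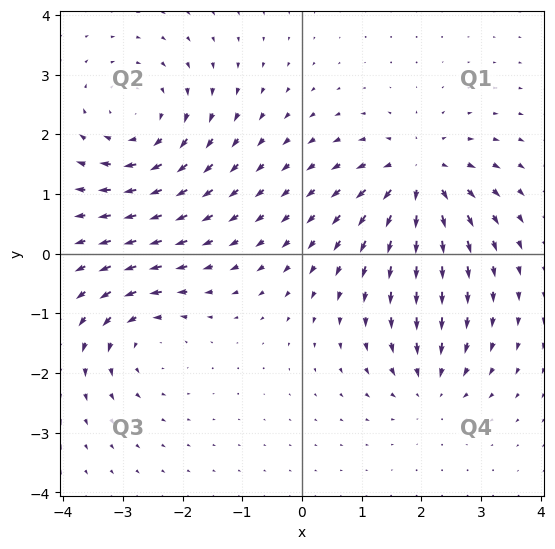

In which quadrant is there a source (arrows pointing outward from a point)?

Q1

The source sits at approximately (2.0, 1.3), which lies in quadrant Q1. The divergence there is about +6, positive as expected for a source.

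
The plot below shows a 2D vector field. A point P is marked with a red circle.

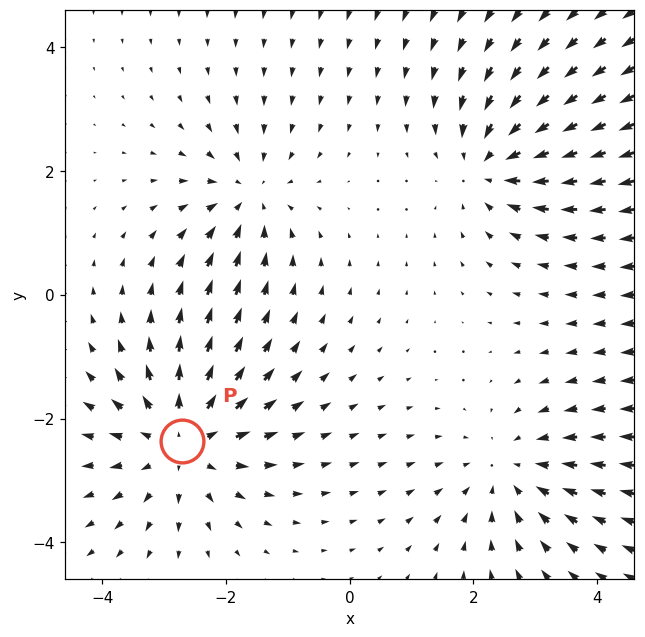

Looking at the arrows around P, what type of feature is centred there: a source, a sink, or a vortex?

At P (-2.7, -2.4) the arrows spread outward. Divergence about +4, curl ≈0 — positive divergence with near-zero curl is a source.

source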